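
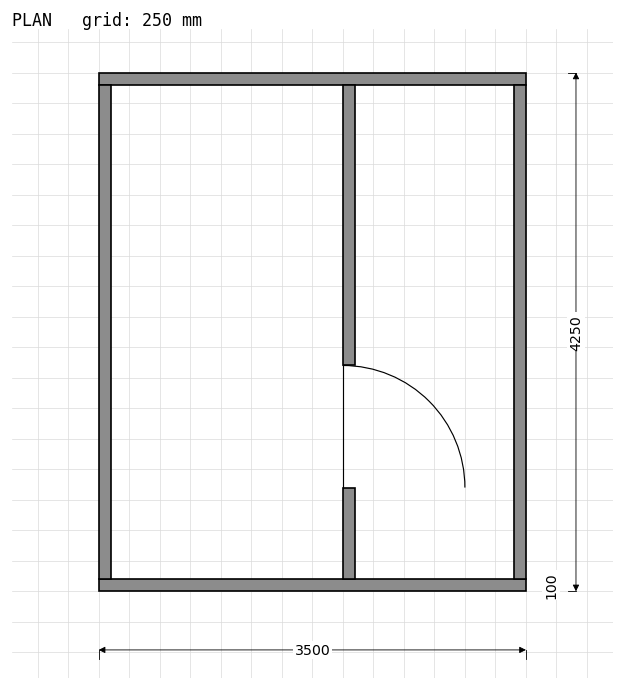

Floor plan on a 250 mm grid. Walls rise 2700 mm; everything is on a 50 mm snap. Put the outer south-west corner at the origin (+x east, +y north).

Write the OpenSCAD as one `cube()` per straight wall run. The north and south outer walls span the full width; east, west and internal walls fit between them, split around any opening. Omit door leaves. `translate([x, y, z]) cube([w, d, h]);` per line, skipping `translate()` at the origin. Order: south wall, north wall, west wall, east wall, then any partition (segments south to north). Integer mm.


cube([3500, 100, 2700]);
translate([0, 4150, 0]) cube([3500, 100, 2700]);
translate([0, 100, 0]) cube([100, 4050, 2700]);
translate([3400, 100, 0]) cube([100, 4050, 2700]);
translate([2000, 100, 0]) cube([100, 750, 2700]);
translate([2000, 1850, 0]) cube([100, 2300, 2700]);


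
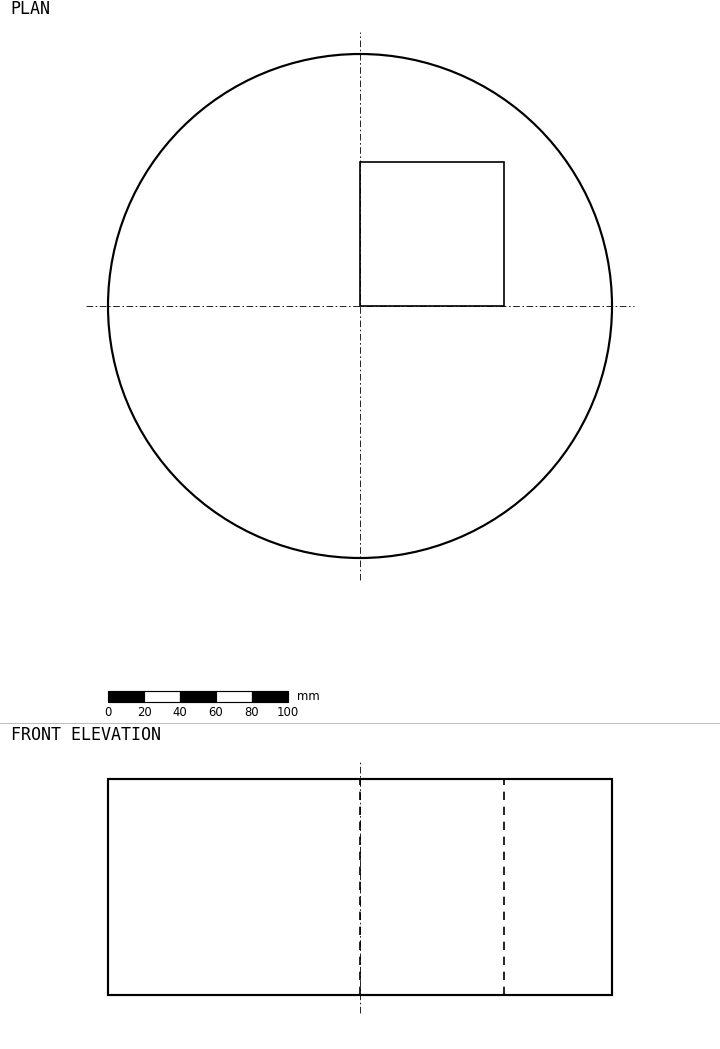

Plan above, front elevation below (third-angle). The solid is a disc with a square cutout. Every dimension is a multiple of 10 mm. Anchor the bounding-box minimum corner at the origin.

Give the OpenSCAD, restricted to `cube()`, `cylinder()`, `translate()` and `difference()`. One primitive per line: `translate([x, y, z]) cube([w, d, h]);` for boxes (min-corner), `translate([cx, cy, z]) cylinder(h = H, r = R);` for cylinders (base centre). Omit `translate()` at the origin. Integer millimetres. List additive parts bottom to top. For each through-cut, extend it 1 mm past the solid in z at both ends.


difference() {
  translate([140, 140, 0]) cylinder(h = 120, r = 140);
  translate([140, 140, -1]) cube([80, 80, 122]);
}


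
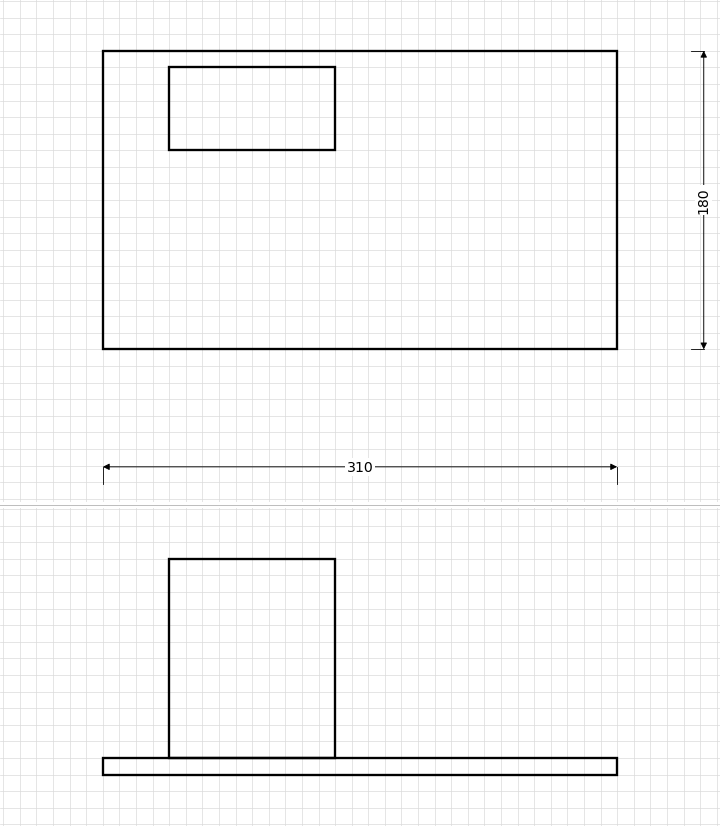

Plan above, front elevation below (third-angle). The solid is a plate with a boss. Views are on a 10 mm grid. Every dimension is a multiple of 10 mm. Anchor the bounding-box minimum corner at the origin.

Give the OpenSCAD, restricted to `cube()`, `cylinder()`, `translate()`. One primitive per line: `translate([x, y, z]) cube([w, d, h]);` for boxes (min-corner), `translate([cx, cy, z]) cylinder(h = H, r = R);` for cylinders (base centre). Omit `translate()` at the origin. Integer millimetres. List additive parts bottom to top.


cube([310, 180, 10]);
translate([40, 120, 10]) cube([100, 50, 120]);


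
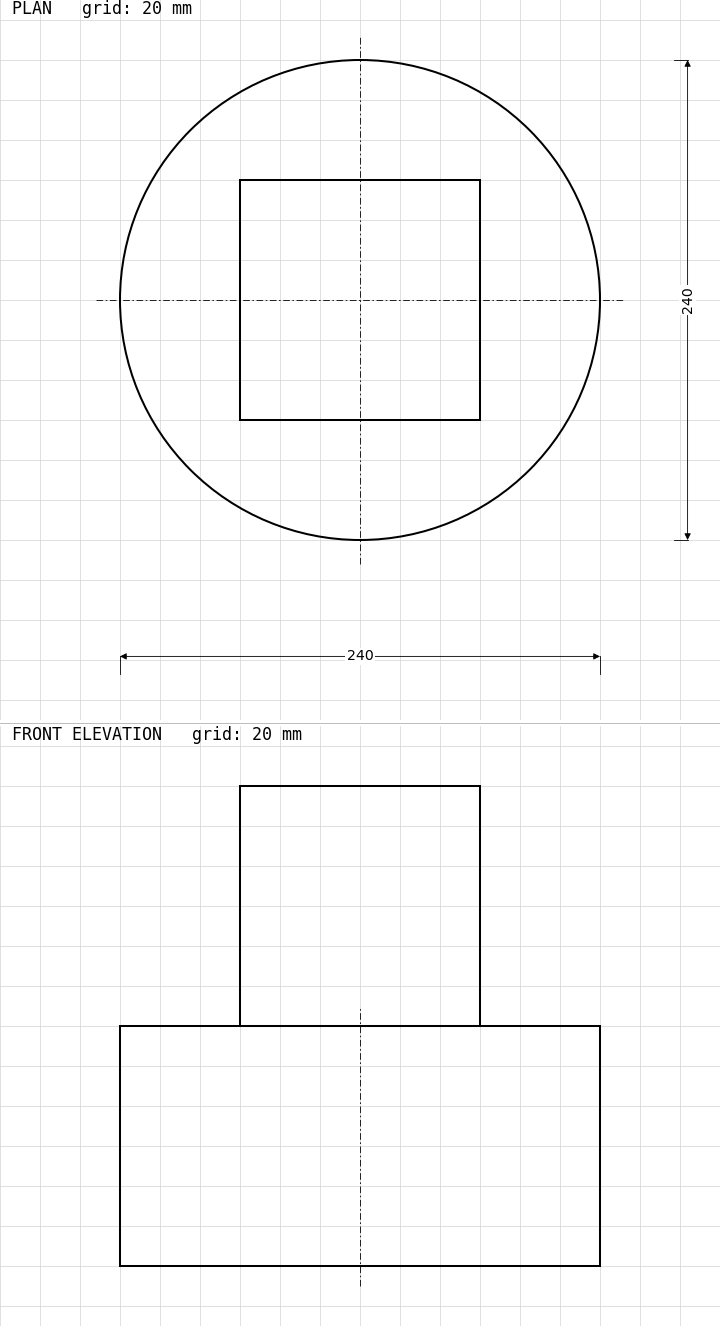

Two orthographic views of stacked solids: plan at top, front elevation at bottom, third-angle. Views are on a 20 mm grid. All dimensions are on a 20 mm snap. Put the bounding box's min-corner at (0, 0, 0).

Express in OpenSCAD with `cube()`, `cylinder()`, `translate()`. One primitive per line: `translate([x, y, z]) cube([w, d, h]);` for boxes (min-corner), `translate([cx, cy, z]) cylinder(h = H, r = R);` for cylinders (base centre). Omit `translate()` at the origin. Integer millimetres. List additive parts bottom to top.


translate([120, 120, 0]) cylinder(h = 120, r = 120);
translate([60, 60, 120]) cube([120, 120, 120]);


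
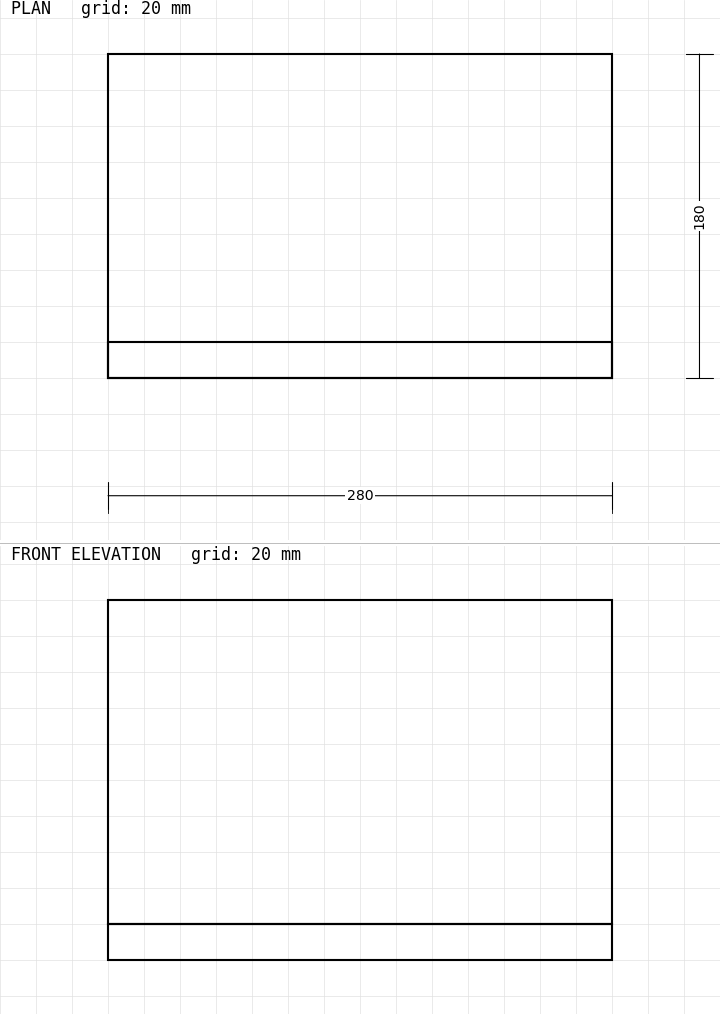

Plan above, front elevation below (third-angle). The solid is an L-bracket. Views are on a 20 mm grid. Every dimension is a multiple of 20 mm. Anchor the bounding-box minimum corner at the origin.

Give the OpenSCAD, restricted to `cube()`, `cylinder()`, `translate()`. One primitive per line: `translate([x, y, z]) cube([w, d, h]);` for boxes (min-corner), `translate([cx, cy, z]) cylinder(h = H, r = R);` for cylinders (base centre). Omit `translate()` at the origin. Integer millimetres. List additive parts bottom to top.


cube([280, 180, 20]);
translate([0, 0, 20]) cube([280, 20, 180]);


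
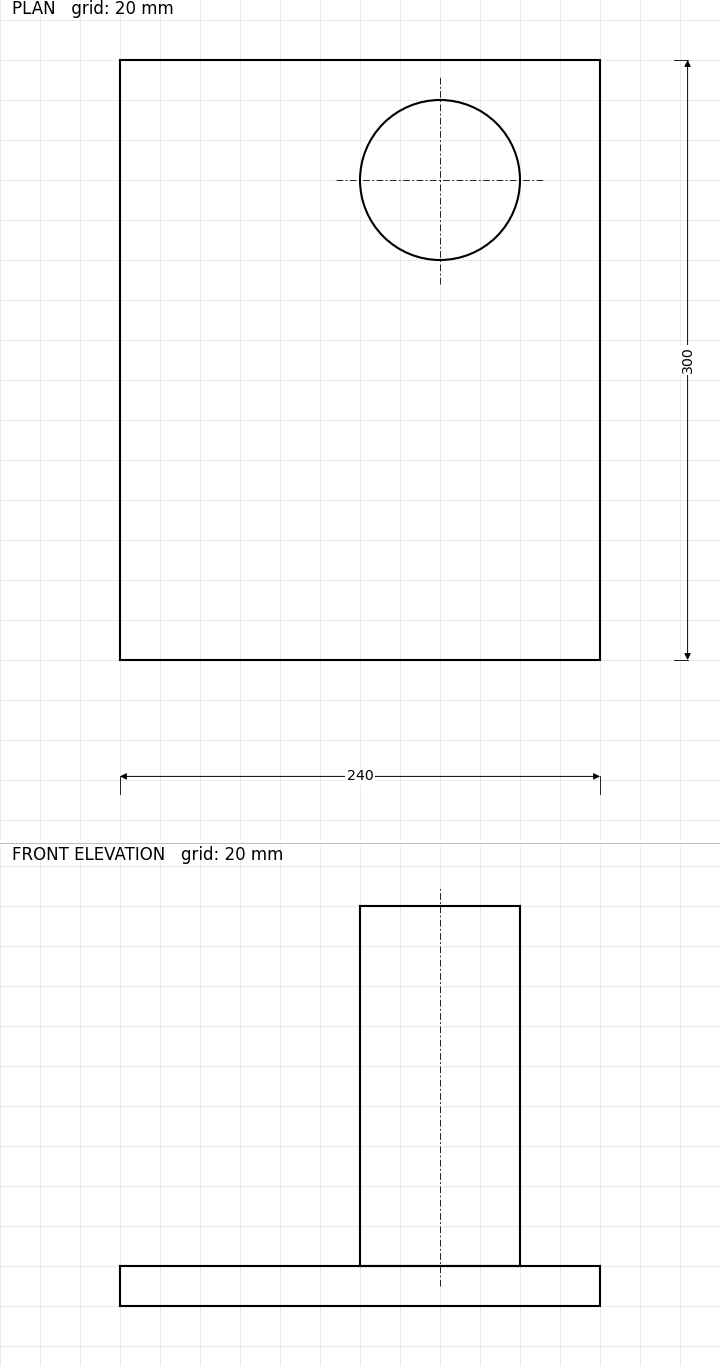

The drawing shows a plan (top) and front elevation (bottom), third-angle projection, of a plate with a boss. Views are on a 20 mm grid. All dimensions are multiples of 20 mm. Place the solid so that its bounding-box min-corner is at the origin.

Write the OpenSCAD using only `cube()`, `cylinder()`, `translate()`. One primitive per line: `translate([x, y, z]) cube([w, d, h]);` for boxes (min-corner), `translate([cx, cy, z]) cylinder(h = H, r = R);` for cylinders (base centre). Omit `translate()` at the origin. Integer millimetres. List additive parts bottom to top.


cube([240, 300, 20]);
translate([160, 240, 20]) cylinder(h = 180, r = 40);


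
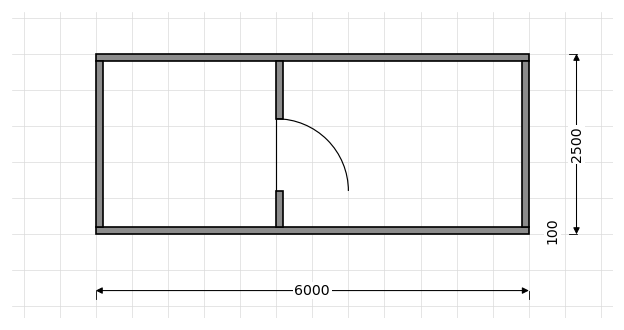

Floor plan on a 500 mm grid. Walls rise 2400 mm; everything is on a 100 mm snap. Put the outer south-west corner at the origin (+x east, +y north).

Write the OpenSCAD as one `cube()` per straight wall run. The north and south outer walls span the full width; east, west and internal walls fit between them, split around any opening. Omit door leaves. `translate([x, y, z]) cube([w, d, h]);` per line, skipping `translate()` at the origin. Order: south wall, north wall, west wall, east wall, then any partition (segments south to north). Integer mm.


cube([6000, 100, 2400]);
translate([0, 2400, 0]) cube([6000, 100, 2400]);
translate([0, 100, 0]) cube([100, 2300, 2400]);
translate([5900, 100, 0]) cube([100, 2300, 2400]);
translate([2500, 100, 0]) cube([100, 500, 2400]);
translate([2500, 1600, 0]) cube([100, 800, 2400]);


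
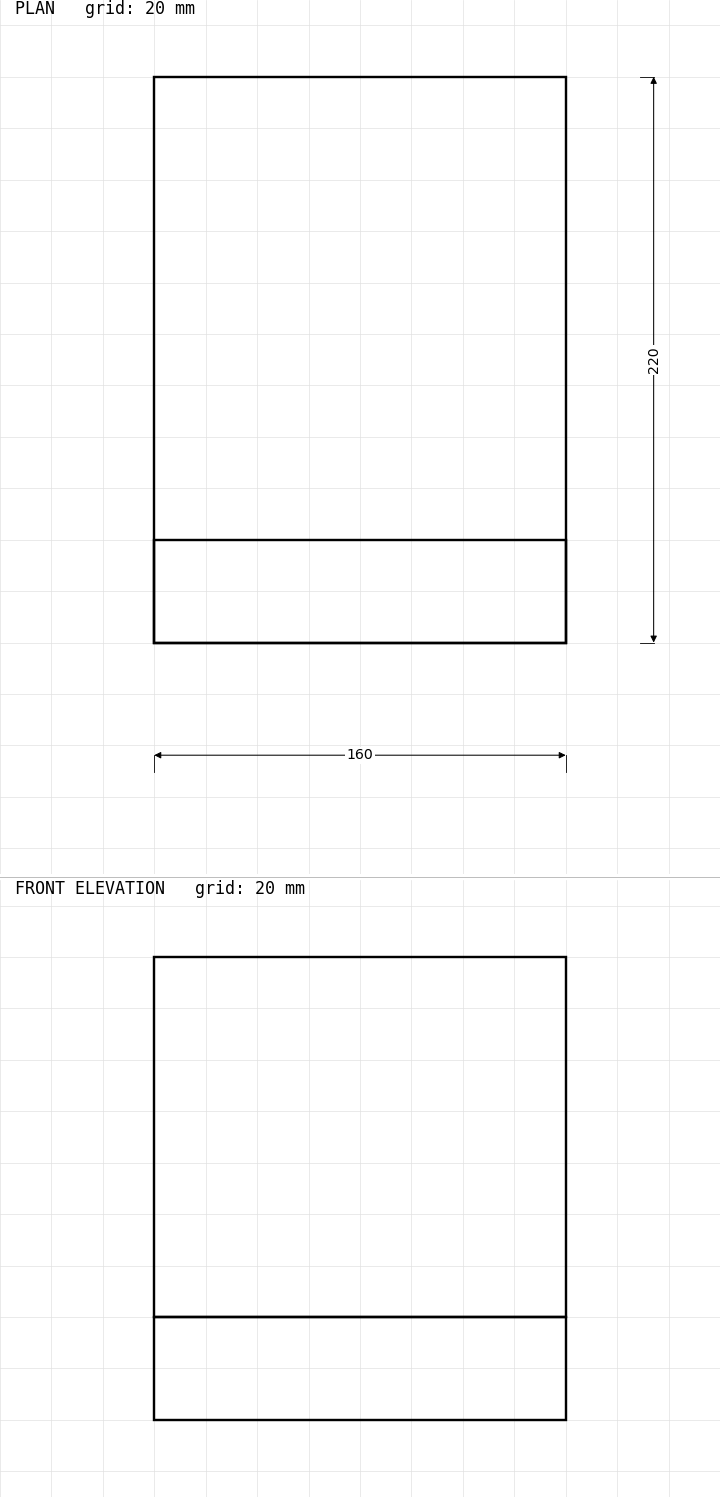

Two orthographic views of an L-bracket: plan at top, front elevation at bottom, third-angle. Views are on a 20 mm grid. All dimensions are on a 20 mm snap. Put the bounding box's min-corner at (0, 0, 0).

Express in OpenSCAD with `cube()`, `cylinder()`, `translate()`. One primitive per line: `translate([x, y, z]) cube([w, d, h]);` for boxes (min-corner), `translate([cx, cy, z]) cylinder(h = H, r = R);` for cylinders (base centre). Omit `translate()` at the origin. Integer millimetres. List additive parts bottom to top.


cube([160, 220, 40]);
translate([0, 0, 40]) cube([160, 40, 140]);


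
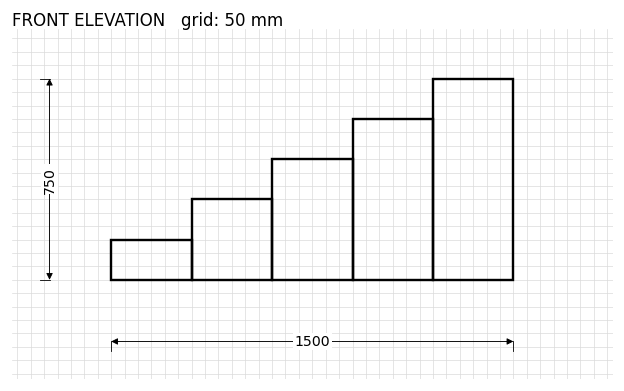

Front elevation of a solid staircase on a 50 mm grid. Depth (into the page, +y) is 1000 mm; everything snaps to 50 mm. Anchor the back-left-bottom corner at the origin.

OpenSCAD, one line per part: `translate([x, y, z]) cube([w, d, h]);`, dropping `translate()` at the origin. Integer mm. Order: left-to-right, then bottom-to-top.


cube([300, 1000, 150]);
translate([300, 0, 0]) cube([300, 1000, 300]);
translate([600, 0, 0]) cube([300, 1000, 450]);
translate([900, 0, 0]) cube([300, 1000, 600]);
translate([1200, 0, 0]) cube([300, 1000, 750]);


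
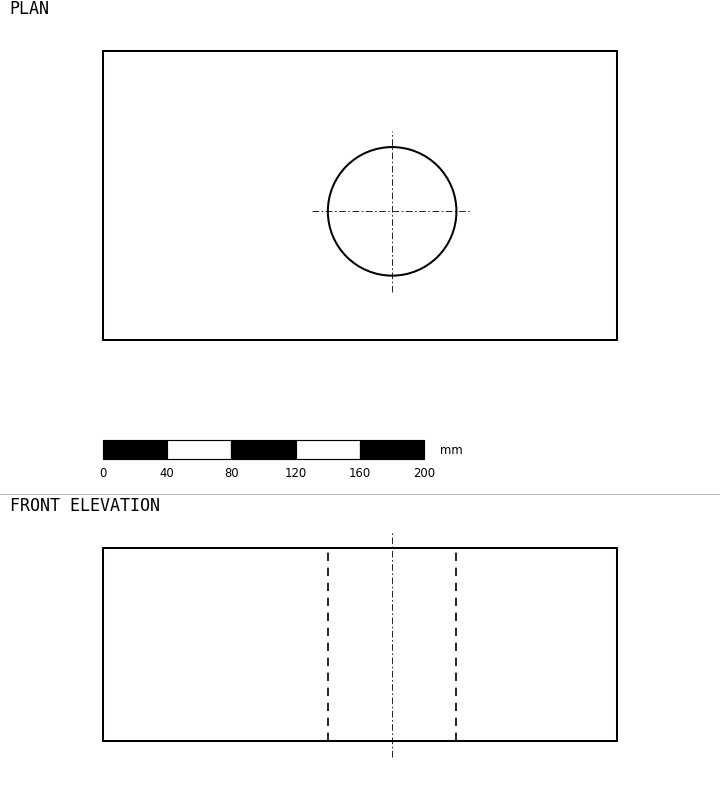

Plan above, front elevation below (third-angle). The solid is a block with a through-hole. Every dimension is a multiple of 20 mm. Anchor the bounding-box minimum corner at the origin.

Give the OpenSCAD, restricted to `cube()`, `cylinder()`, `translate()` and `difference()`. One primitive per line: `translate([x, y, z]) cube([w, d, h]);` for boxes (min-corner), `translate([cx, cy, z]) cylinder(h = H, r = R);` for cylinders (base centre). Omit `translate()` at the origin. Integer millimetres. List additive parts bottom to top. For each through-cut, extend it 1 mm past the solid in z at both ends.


difference() {
  cube([320, 180, 120]);
  translate([180, 80, -1]) cylinder(h = 122, r = 40);
}


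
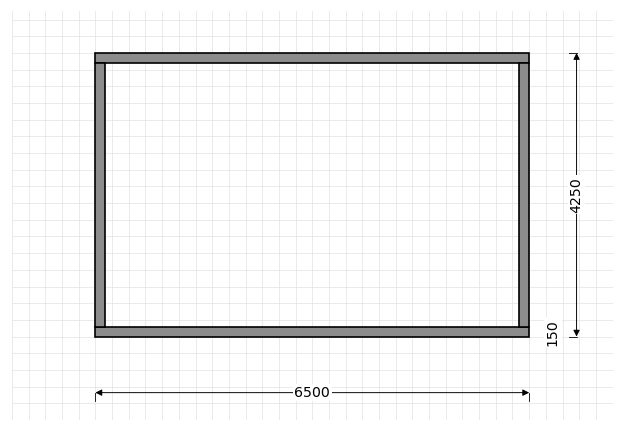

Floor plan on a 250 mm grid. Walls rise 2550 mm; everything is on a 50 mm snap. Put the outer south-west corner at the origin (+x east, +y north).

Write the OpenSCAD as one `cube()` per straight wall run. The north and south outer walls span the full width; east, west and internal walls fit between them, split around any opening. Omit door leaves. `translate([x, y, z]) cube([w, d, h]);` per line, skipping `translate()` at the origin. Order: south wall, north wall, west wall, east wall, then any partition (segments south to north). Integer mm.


cube([6500, 150, 2550]);
translate([0, 4100, 0]) cube([6500, 150, 2550]);
translate([0, 150, 0]) cube([150, 3950, 2550]);
translate([6350, 150, 0]) cube([150, 3950, 2550]);


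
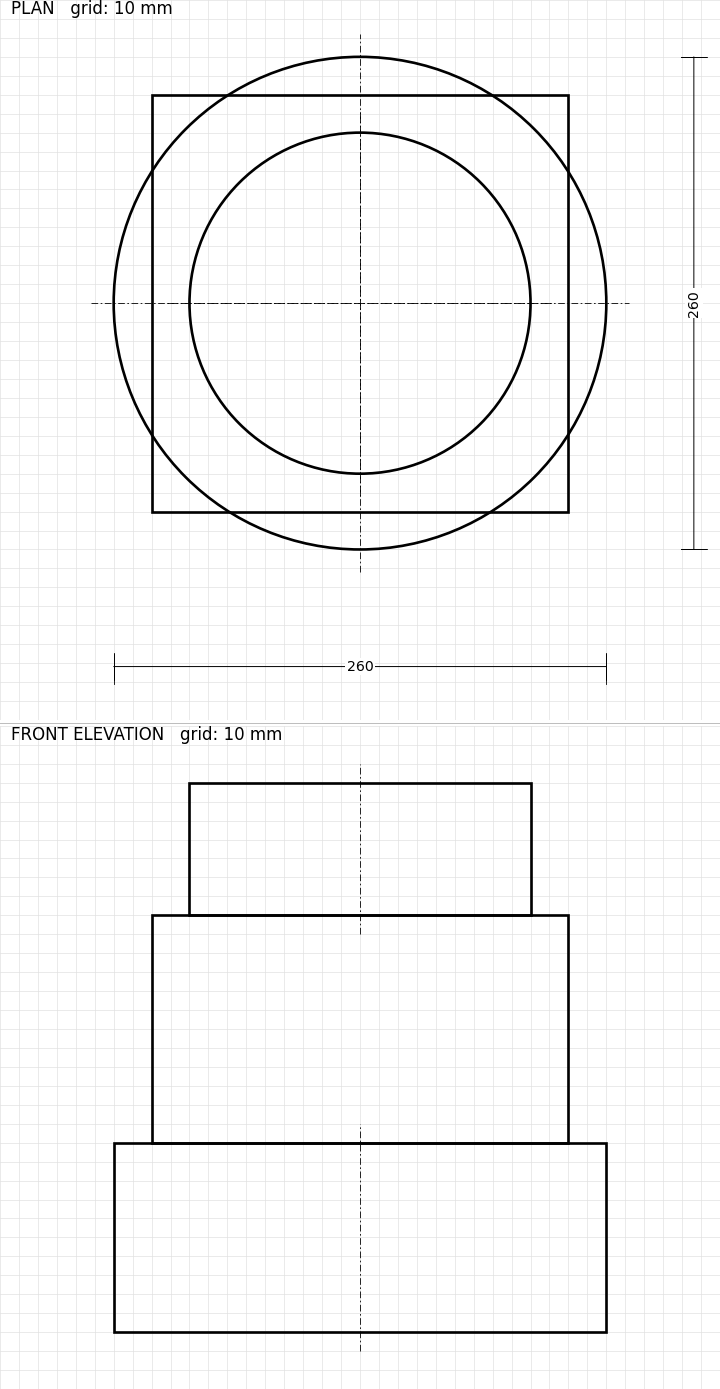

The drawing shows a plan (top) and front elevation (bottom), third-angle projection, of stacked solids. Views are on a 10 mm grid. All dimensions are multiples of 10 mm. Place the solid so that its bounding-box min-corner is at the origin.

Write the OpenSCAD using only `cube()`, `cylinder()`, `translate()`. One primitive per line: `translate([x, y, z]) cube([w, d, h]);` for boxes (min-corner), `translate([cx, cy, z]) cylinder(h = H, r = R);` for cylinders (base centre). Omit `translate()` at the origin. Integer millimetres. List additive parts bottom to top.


translate([130, 130, 0]) cylinder(h = 100, r = 130);
translate([20, 20, 100]) cube([220, 220, 120]);
translate([130, 130, 220]) cylinder(h = 70, r = 90);


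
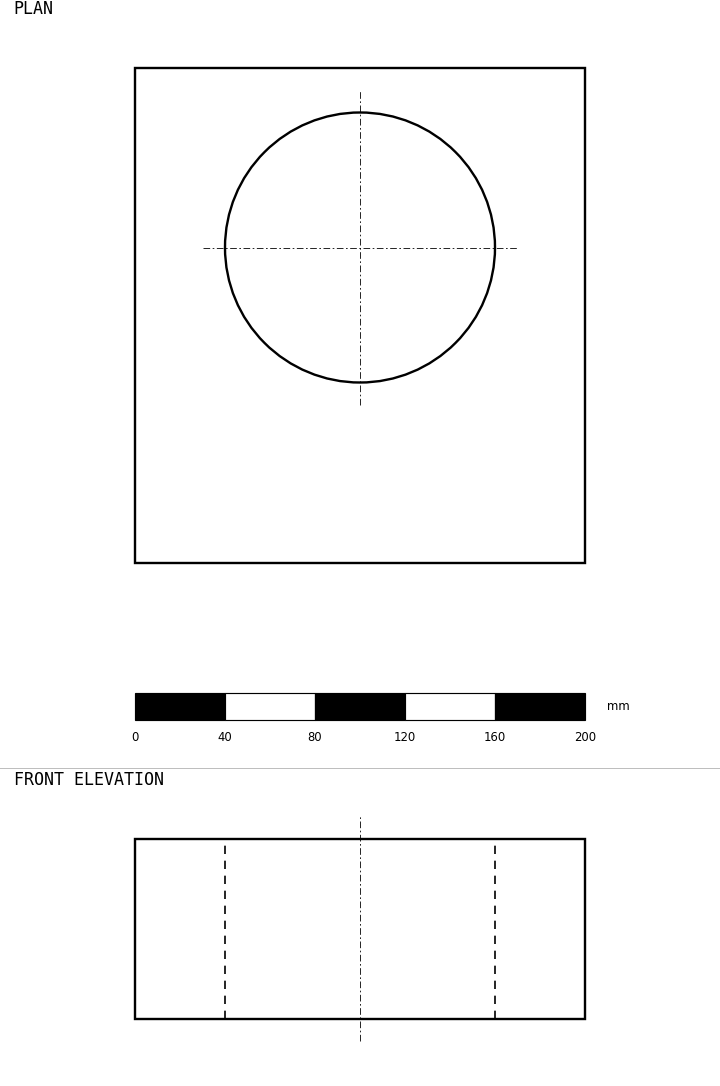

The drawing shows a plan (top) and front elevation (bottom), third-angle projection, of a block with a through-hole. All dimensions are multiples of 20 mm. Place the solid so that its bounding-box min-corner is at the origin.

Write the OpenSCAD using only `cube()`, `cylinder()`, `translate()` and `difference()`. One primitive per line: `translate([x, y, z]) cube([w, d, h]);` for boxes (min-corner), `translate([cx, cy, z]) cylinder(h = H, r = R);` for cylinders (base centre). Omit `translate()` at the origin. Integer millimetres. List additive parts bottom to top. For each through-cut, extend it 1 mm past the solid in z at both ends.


difference() {
  cube([200, 220, 80]);
  translate([100, 140, -1]) cylinder(h = 82, r = 60);
}


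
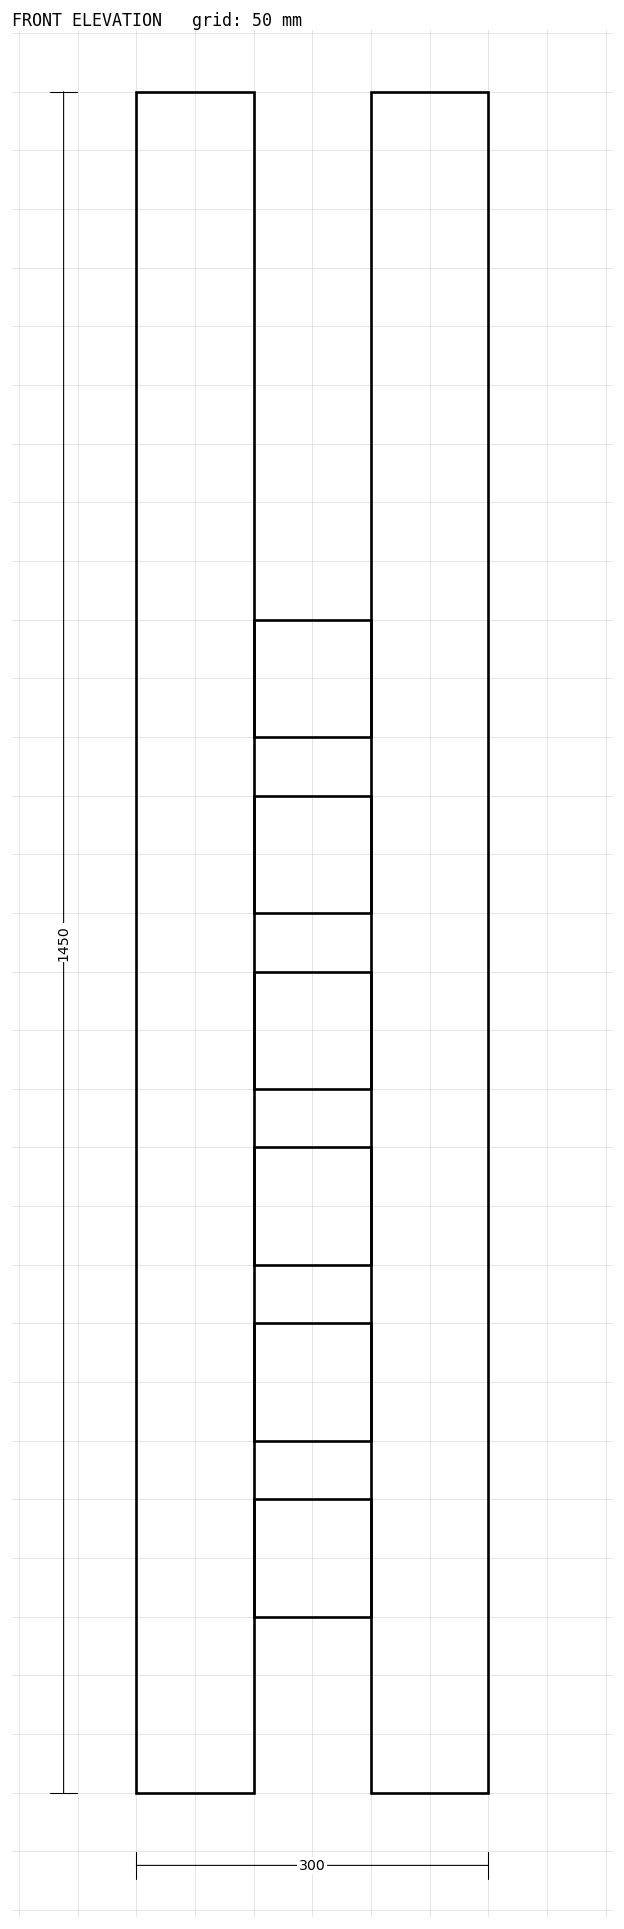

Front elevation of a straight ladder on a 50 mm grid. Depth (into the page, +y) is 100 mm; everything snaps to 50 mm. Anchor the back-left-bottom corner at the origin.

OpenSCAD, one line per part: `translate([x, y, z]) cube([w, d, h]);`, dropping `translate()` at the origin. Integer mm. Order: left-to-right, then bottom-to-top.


cube([100, 100, 1450]);
translate([100, 0, 150]) cube([100, 100, 100]);
translate([100, 0, 300]) cube([100, 100, 100]);
translate([100, 0, 450]) cube([100, 100, 100]);
translate([100, 0, 600]) cube([100, 100, 100]);
translate([100, 0, 750]) cube([100, 100, 100]);
translate([100, 0, 900]) cube([100, 100, 100]);
translate([200, 0, 0]) cube([100, 100, 1450]);


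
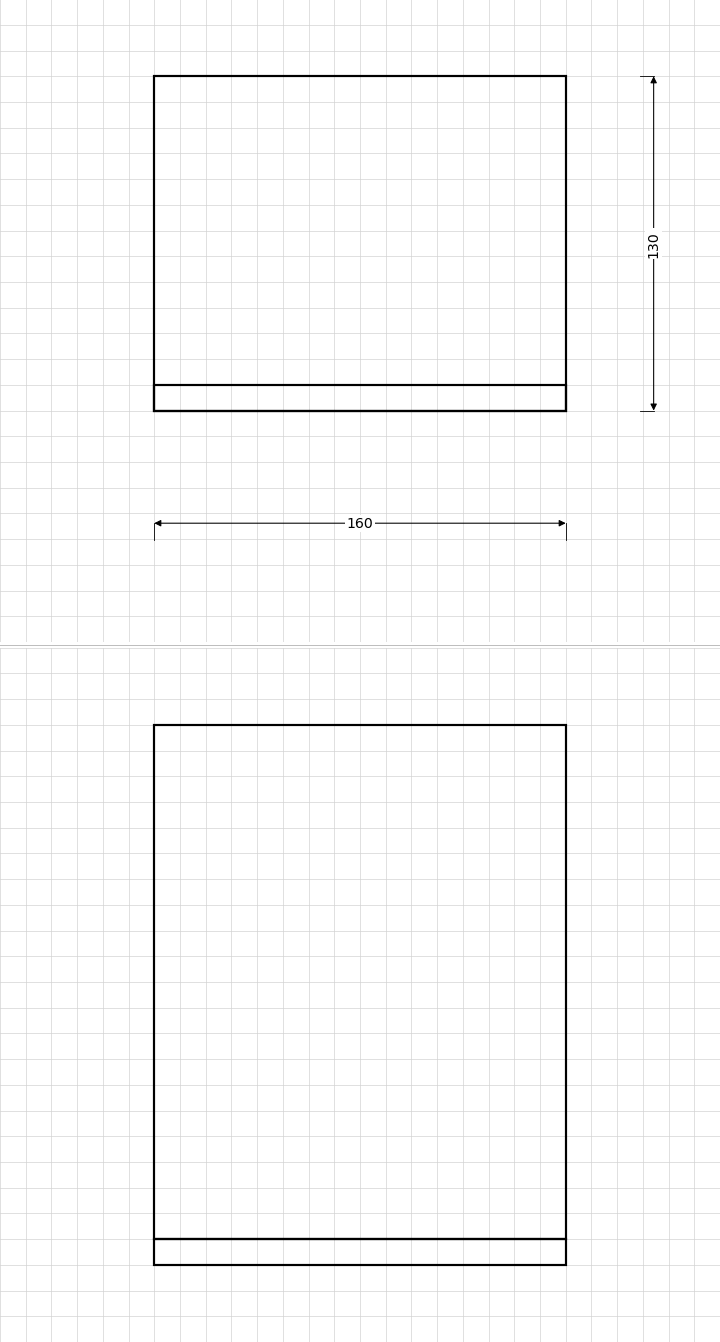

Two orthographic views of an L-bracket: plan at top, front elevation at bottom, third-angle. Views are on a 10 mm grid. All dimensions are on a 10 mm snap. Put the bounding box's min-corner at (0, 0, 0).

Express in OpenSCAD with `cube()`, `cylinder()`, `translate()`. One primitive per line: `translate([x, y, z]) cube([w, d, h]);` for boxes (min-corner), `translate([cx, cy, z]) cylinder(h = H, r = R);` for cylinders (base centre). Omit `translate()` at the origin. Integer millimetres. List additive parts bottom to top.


cube([160, 130, 10]);
translate([0, 0, 10]) cube([160, 10, 200]);


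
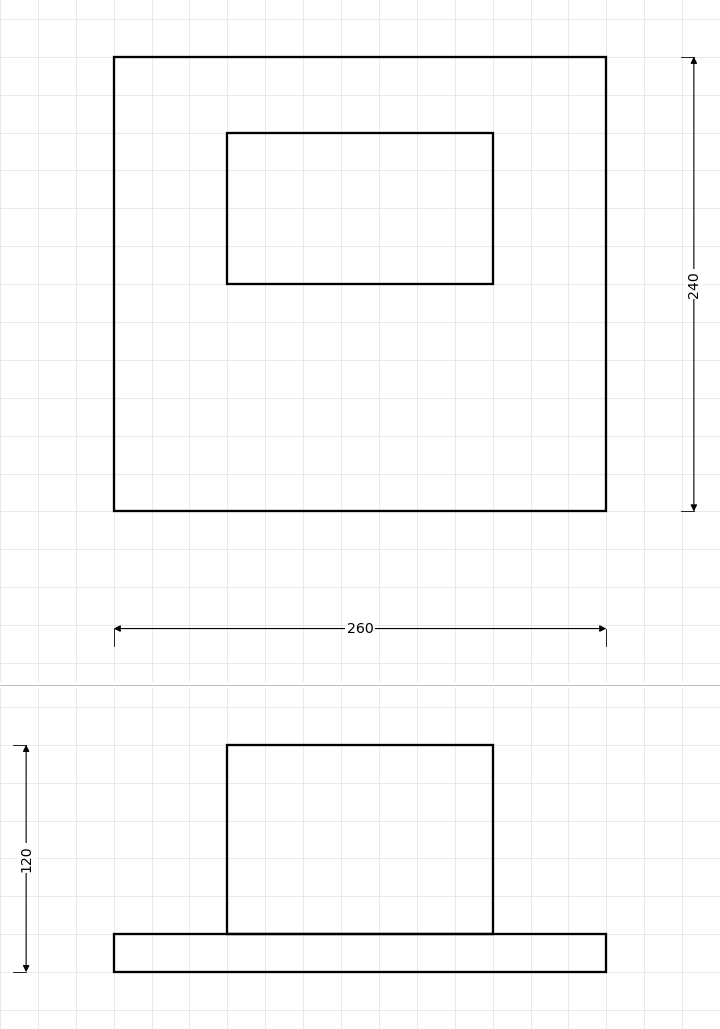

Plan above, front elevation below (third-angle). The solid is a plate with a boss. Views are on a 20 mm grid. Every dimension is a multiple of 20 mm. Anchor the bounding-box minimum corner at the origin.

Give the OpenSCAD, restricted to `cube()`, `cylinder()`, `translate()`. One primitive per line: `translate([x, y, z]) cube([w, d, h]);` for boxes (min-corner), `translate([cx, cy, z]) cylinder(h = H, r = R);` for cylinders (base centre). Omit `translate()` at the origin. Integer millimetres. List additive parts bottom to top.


cube([260, 240, 20]);
translate([60, 120, 20]) cube([140, 80, 100]);


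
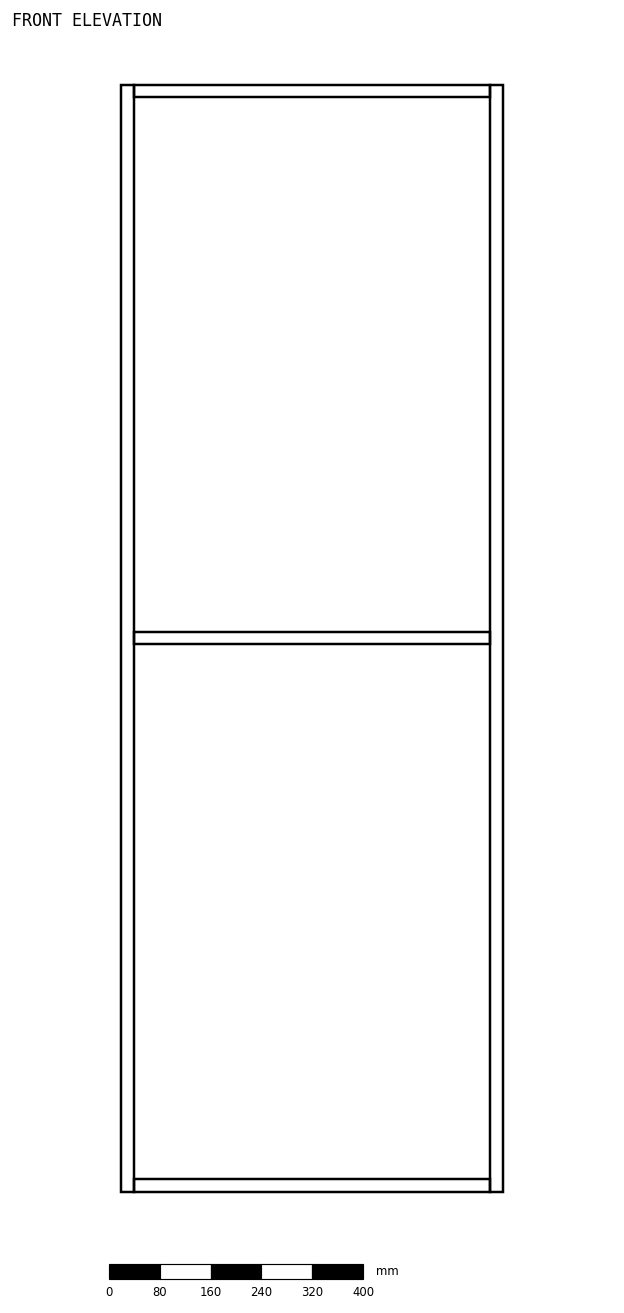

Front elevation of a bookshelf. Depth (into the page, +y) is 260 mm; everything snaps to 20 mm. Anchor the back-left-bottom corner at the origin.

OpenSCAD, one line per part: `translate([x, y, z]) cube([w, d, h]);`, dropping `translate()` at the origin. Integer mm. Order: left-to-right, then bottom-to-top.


cube([20, 260, 1740]);
translate([20, 0, 0]) cube([560, 260, 20]);
translate([20, 0, 860]) cube([560, 260, 20]);
translate([20, 0, 1720]) cube([560, 260, 20]);
translate([580, 0, 0]) cube([20, 260, 1740]);


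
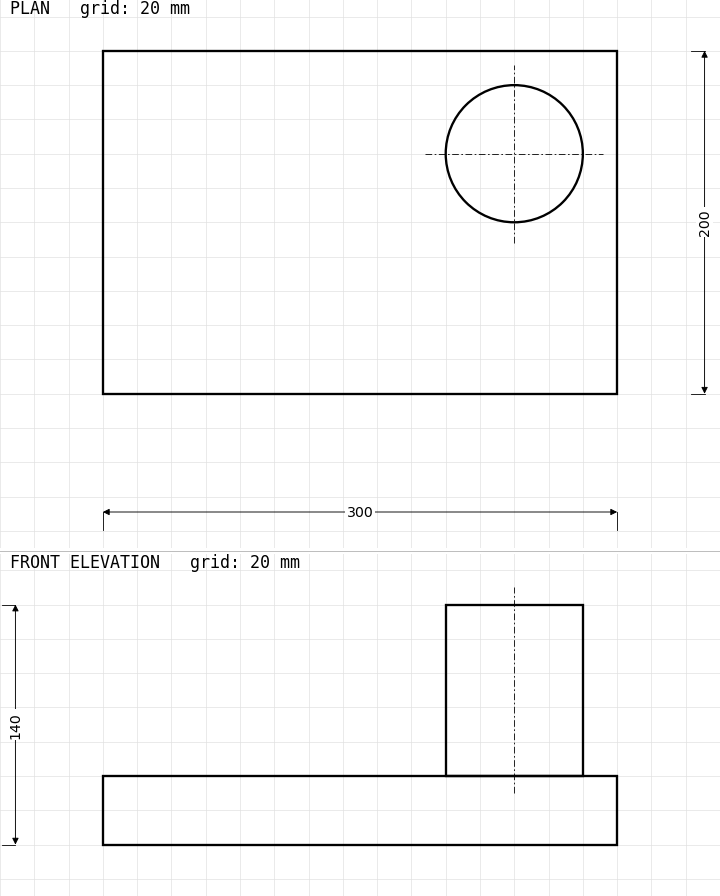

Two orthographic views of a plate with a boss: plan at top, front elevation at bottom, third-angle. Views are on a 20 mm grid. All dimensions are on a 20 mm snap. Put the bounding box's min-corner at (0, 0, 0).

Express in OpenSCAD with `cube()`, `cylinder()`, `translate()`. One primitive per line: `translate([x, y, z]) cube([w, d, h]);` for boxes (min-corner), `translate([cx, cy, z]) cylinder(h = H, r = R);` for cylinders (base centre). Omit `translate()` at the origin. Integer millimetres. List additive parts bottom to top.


cube([300, 200, 40]);
translate([240, 140, 40]) cylinder(h = 100, r = 40);


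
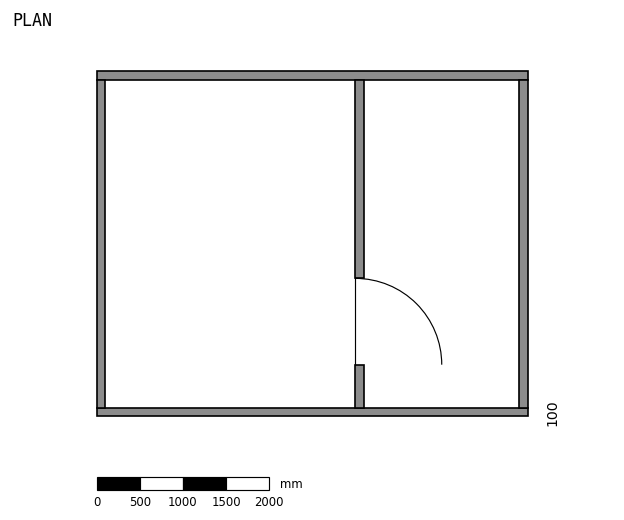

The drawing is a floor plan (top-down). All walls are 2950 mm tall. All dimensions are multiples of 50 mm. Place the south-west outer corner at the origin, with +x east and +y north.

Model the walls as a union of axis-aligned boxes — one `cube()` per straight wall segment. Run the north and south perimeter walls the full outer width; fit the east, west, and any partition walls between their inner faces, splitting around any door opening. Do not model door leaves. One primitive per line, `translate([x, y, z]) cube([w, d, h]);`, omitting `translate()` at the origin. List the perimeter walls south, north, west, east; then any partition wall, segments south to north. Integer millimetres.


cube([5000, 100, 2950]);
translate([0, 3900, 0]) cube([5000, 100, 2950]);
translate([0, 100, 0]) cube([100, 3800, 2950]);
translate([4900, 100, 0]) cube([100, 3800, 2950]);
translate([3000, 100, 0]) cube([100, 500, 2950]);
translate([3000, 1600, 0]) cube([100, 2300, 2950]);


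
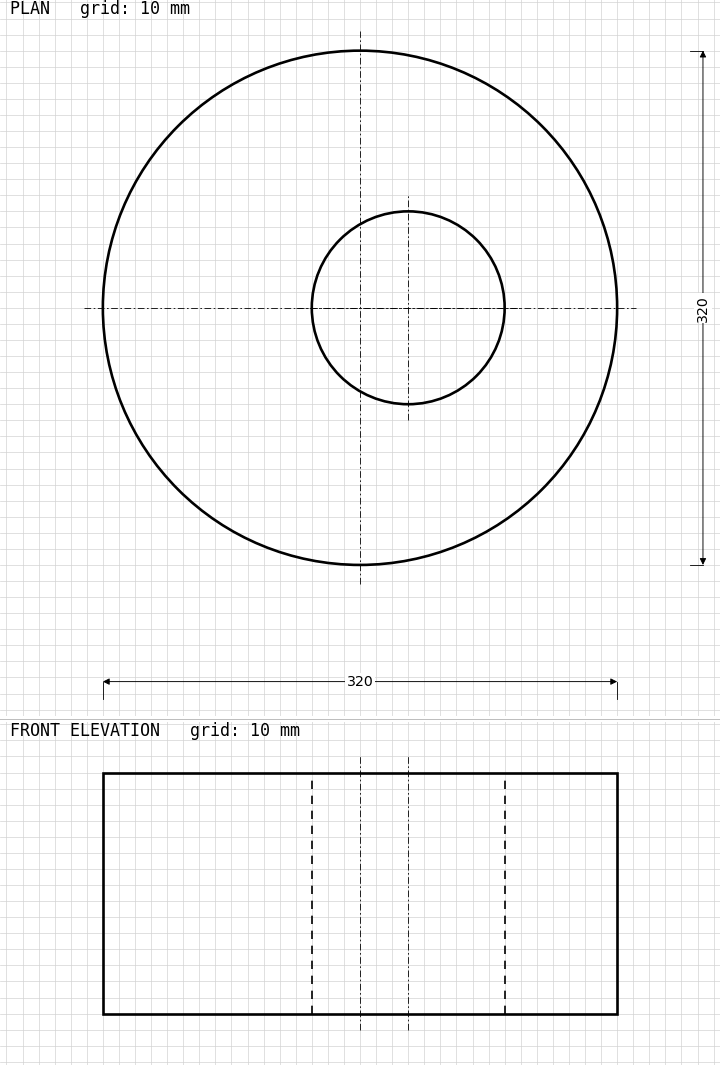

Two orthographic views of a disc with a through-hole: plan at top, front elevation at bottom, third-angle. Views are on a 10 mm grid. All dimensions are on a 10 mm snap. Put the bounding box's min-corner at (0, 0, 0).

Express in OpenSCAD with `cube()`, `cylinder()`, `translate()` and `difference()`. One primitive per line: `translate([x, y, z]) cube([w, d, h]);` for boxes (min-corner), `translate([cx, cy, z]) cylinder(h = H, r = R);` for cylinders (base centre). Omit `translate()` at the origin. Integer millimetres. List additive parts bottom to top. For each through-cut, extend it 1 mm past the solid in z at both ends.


difference() {
  translate([160, 160, 0]) cylinder(h = 150, r = 160);
  translate([190, 160, -1]) cylinder(h = 152, r = 60);
}


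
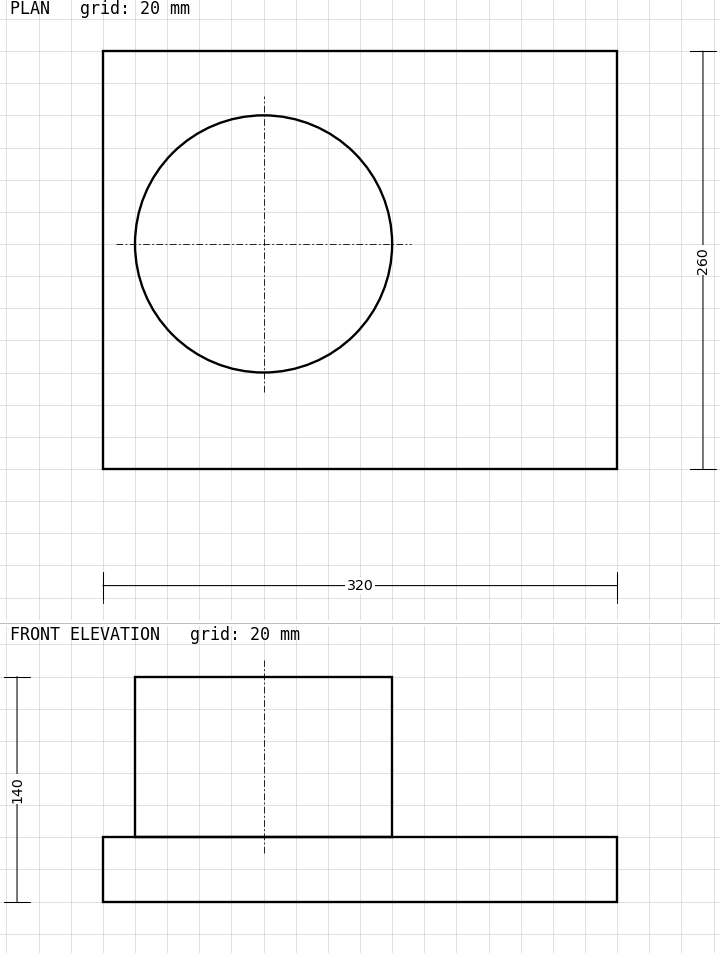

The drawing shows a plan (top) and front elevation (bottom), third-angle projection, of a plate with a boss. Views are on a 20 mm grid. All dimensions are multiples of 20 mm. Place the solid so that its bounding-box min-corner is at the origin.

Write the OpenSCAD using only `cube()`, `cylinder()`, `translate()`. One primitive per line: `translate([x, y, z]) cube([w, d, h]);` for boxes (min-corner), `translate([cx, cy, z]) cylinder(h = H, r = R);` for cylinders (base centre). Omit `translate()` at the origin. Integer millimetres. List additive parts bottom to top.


cube([320, 260, 40]);
translate([100, 140, 40]) cylinder(h = 100, r = 80);


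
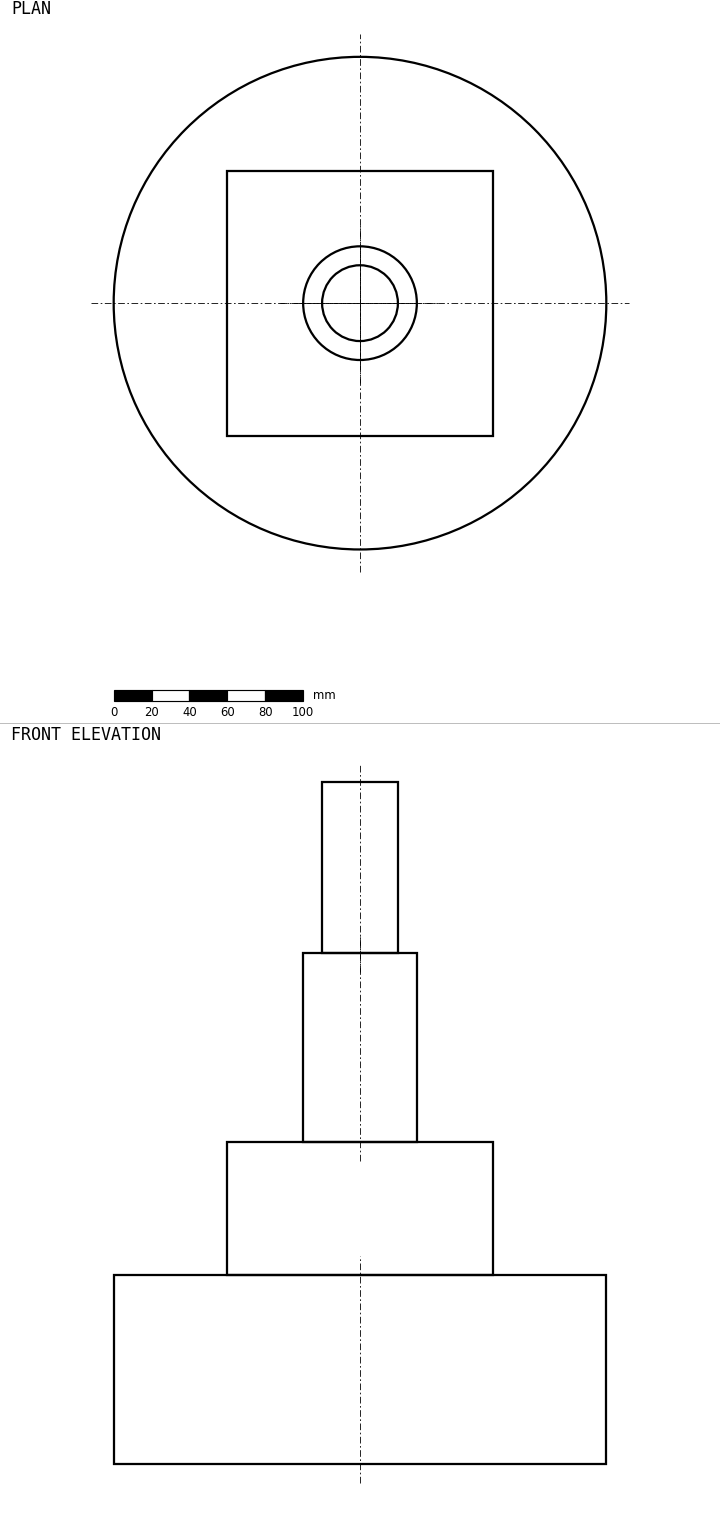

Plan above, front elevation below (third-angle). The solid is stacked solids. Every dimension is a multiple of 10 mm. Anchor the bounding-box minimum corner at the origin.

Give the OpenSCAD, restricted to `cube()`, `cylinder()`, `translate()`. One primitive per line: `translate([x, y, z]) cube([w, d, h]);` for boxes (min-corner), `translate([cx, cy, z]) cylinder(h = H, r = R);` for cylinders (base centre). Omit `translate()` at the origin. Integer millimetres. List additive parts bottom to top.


translate([130, 130, 0]) cylinder(h = 100, r = 130);
translate([60, 60, 100]) cube([140, 140, 70]);
translate([130, 130, 170]) cylinder(h = 100, r = 30);
translate([130, 130, 270]) cylinder(h = 90, r = 20);


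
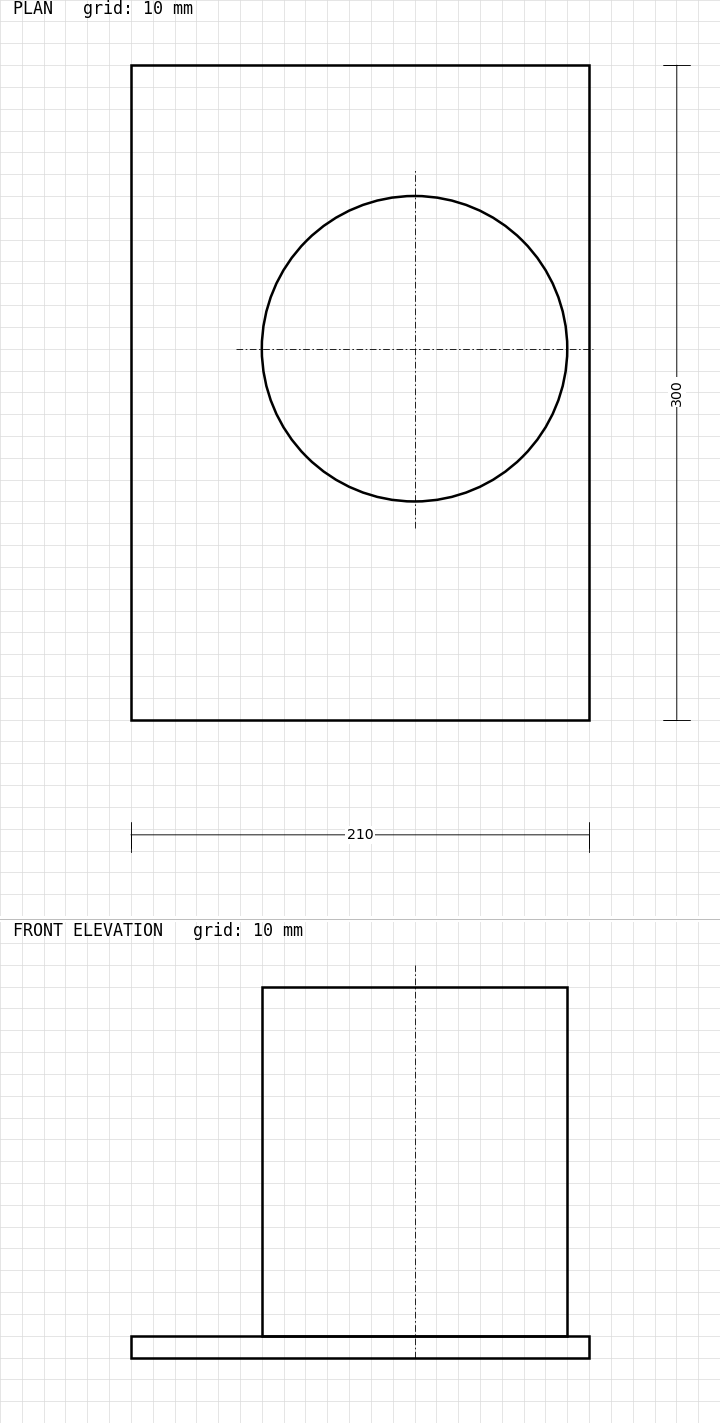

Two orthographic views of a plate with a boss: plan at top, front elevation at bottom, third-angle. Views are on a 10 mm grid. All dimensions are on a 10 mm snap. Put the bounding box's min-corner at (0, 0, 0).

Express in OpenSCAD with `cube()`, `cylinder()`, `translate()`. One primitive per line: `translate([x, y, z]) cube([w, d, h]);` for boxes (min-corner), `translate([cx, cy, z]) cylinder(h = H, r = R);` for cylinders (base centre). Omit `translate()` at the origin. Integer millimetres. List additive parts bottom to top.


cube([210, 300, 10]);
translate([130, 170, 10]) cylinder(h = 160, r = 70);


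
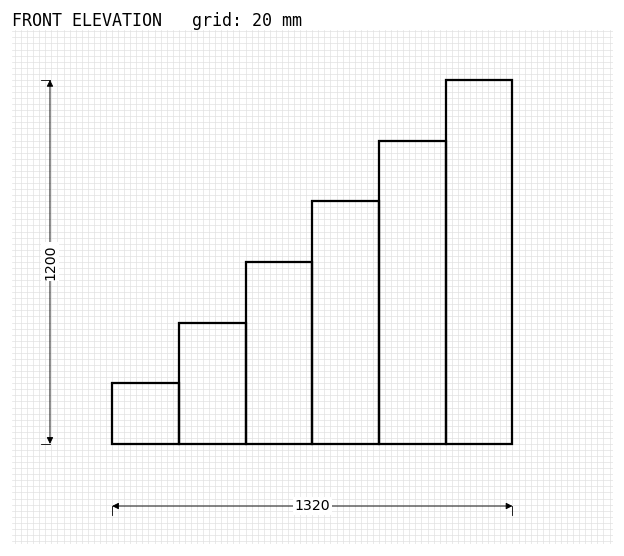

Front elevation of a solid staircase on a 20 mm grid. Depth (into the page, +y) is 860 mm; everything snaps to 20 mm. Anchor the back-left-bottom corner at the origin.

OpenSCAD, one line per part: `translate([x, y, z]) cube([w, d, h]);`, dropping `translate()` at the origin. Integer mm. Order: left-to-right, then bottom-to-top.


cube([220, 860, 200]);
translate([220, 0, 0]) cube([220, 860, 400]);
translate([440, 0, 0]) cube([220, 860, 600]);
translate([660, 0, 0]) cube([220, 860, 800]);
translate([880, 0, 0]) cube([220, 860, 1000]);
translate([1100, 0, 0]) cube([220, 860, 1200]);


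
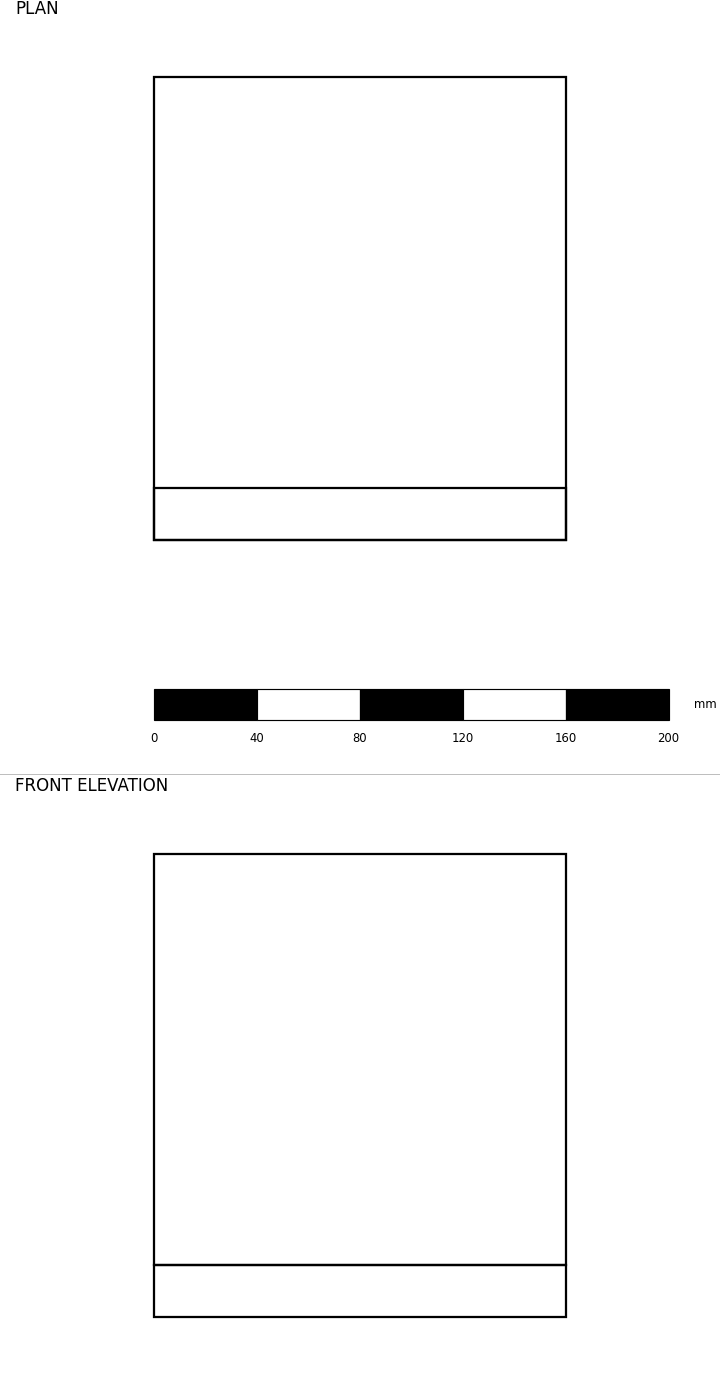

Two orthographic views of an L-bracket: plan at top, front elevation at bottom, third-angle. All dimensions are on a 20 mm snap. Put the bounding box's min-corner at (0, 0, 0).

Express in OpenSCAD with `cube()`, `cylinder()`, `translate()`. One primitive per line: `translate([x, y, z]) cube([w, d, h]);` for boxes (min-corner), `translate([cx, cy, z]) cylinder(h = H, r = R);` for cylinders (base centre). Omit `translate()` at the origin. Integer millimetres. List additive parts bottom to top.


cube([160, 180, 20]);
translate([0, 0, 20]) cube([160, 20, 160]);


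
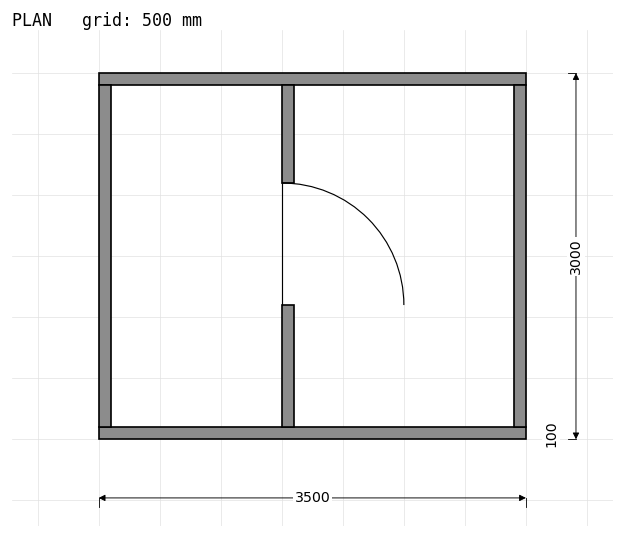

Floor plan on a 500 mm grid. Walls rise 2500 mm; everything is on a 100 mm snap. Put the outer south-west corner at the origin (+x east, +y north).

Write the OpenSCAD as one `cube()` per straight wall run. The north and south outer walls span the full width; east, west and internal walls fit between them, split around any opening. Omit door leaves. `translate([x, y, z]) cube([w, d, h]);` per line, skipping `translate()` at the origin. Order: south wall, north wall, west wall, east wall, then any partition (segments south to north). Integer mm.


cube([3500, 100, 2500]);
translate([0, 2900, 0]) cube([3500, 100, 2500]);
translate([0, 100, 0]) cube([100, 2800, 2500]);
translate([3400, 100, 0]) cube([100, 2800, 2500]);
translate([1500, 100, 0]) cube([100, 1000, 2500]);
translate([1500, 2100, 0]) cube([100, 800, 2500]);


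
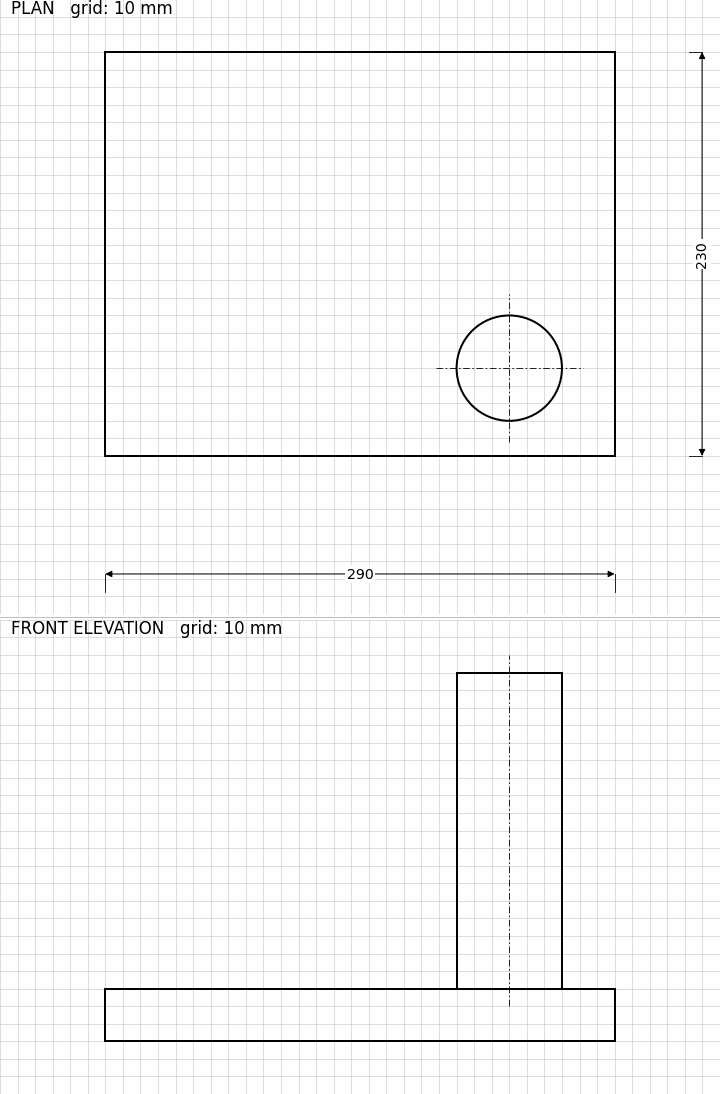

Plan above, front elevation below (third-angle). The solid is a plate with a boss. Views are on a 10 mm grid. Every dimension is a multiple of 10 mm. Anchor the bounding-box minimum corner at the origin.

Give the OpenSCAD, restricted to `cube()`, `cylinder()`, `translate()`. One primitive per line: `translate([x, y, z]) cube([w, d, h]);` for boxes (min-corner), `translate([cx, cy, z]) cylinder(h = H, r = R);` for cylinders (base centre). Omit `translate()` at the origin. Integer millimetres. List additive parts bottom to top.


cube([290, 230, 30]);
translate([230, 50, 30]) cylinder(h = 180, r = 30);


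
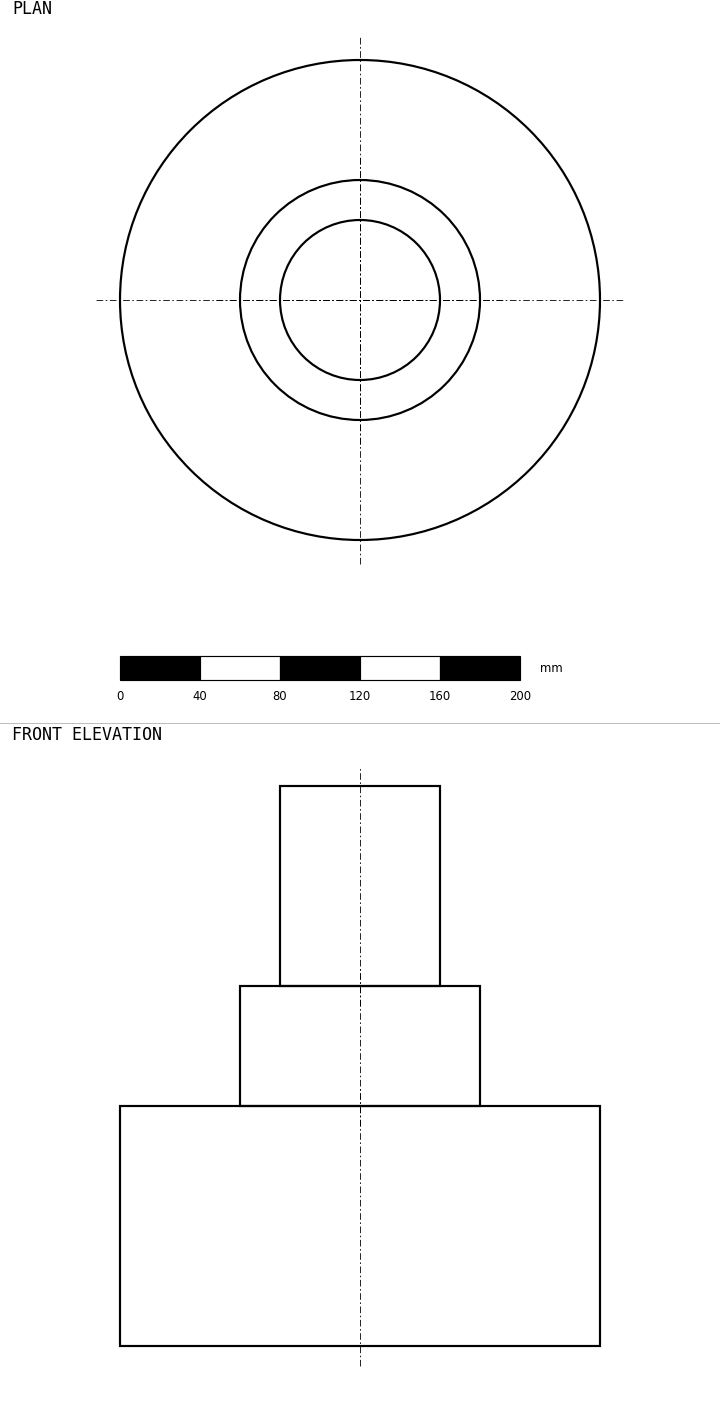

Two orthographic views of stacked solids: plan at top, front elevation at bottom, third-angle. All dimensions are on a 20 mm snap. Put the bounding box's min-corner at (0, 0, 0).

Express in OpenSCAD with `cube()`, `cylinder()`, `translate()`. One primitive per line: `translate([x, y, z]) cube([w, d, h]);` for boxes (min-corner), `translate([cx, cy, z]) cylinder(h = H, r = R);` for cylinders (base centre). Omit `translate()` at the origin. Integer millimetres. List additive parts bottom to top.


translate([120, 120, 0]) cylinder(h = 120, r = 120);
translate([120, 120, 120]) cylinder(h = 60, r = 60);
translate([120, 120, 180]) cylinder(h = 100, r = 40);


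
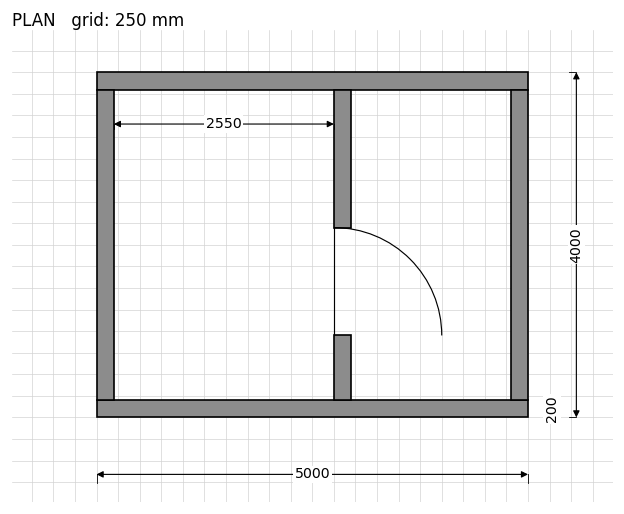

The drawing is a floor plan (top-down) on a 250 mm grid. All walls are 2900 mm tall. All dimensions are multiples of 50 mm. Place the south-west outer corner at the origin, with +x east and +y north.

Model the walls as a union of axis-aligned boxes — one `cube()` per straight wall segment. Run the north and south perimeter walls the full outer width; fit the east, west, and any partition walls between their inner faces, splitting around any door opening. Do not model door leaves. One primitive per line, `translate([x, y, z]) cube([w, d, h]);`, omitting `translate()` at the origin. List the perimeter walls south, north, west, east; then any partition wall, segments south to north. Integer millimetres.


cube([5000, 200, 2900]);
translate([0, 3800, 0]) cube([5000, 200, 2900]);
translate([0, 200, 0]) cube([200, 3600, 2900]);
translate([4800, 200, 0]) cube([200, 3600, 2900]);
translate([2750, 200, 0]) cube([200, 750, 2900]);
translate([2750, 2200, 0]) cube([200, 1600, 2900]);


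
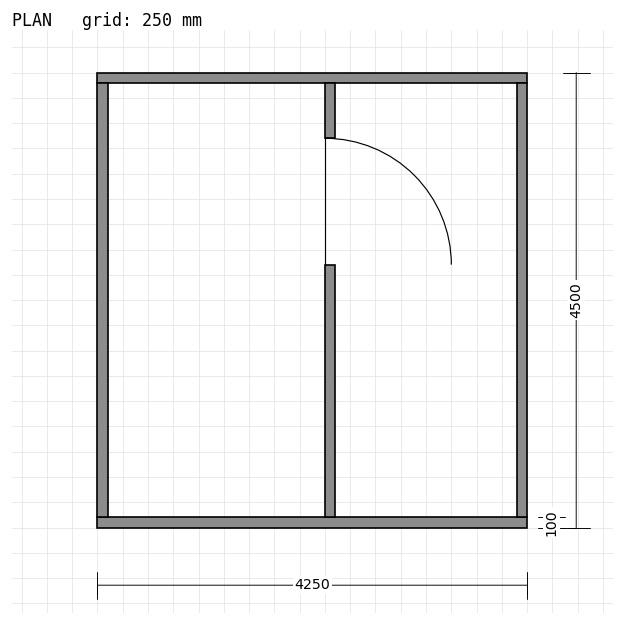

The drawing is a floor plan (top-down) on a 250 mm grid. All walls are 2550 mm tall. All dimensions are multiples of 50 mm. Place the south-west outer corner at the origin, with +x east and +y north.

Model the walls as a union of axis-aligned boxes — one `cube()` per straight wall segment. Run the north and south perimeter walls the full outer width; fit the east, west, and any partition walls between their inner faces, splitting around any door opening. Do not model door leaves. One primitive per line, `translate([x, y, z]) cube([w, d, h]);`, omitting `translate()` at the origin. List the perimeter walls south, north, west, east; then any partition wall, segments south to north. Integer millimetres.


cube([4250, 100, 2550]);
translate([0, 4400, 0]) cube([4250, 100, 2550]);
translate([0, 100, 0]) cube([100, 4300, 2550]);
translate([4150, 100, 0]) cube([100, 4300, 2550]);
translate([2250, 100, 0]) cube([100, 2500, 2550]);
translate([2250, 3850, 0]) cube([100, 550, 2550]);


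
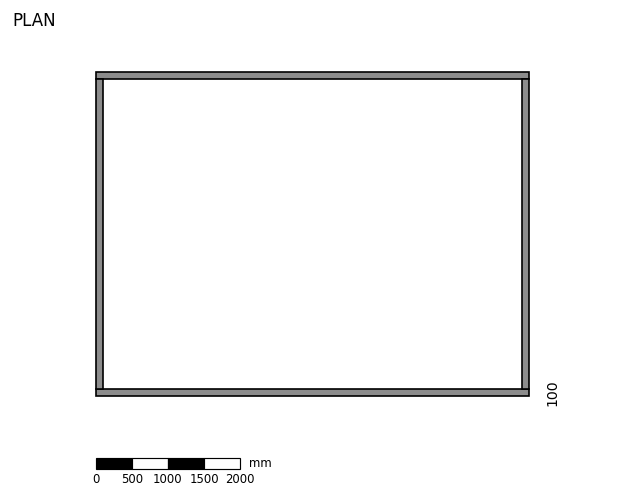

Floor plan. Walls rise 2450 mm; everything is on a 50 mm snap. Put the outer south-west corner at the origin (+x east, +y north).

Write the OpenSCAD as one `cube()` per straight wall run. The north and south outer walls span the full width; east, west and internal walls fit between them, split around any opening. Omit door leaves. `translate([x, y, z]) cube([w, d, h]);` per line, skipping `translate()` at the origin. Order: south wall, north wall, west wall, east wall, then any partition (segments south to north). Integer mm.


cube([6000, 100, 2450]);
translate([0, 4400, 0]) cube([6000, 100, 2450]);
translate([0, 100, 0]) cube([100, 4300, 2450]);
translate([5900, 100, 0]) cube([100, 4300, 2450]);


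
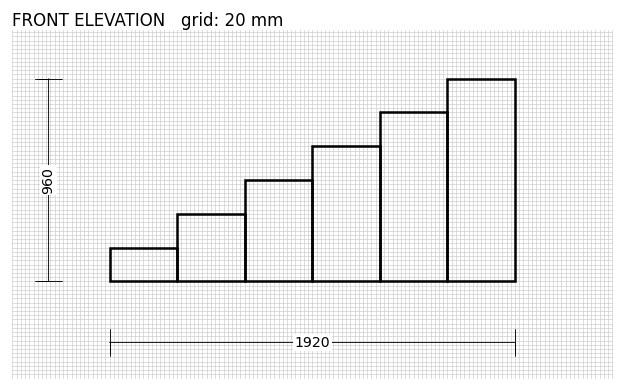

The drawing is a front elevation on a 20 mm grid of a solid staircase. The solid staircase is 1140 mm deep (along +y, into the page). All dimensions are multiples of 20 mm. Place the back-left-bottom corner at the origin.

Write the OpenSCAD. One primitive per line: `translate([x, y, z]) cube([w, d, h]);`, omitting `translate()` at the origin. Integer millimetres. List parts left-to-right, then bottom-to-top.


cube([320, 1140, 160]);
translate([320, 0, 0]) cube([320, 1140, 320]);
translate([640, 0, 0]) cube([320, 1140, 480]);
translate([960, 0, 0]) cube([320, 1140, 640]);
translate([1280, 0, 0]) cube([320, 1140, 800]);
translate([1600, 0, 0]) cube([320, 1140, 960]);


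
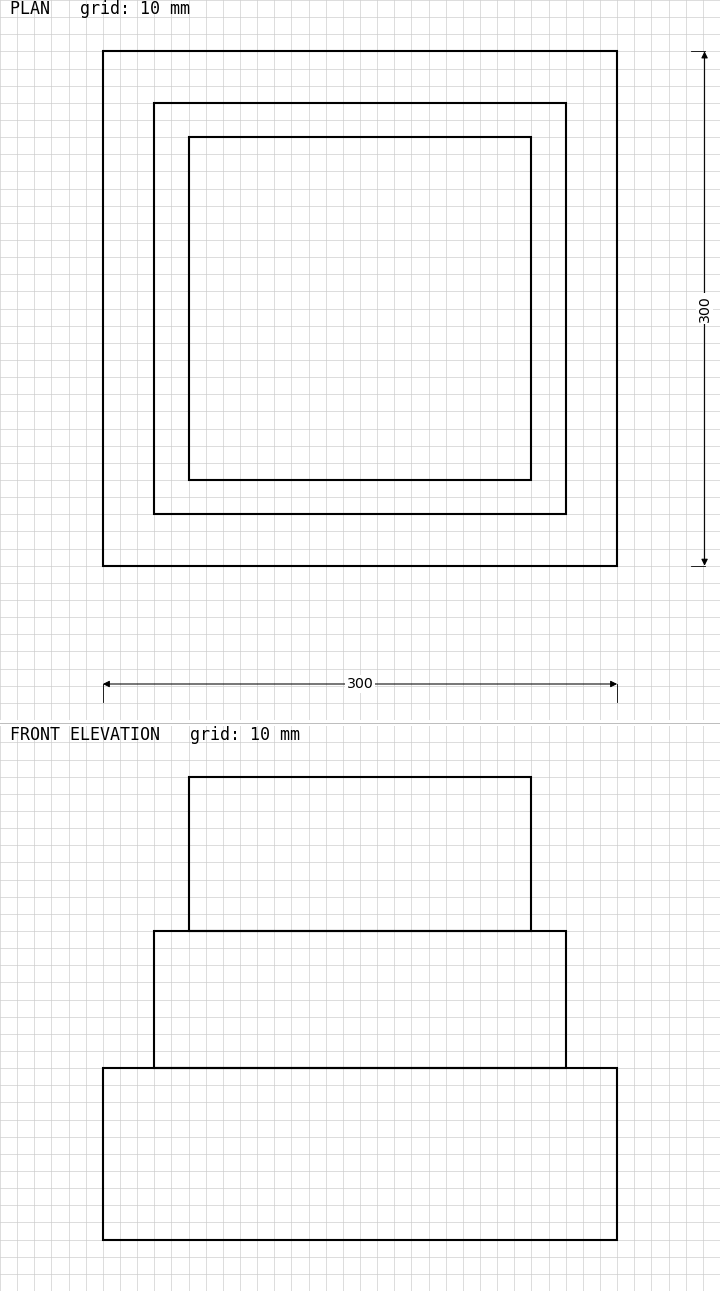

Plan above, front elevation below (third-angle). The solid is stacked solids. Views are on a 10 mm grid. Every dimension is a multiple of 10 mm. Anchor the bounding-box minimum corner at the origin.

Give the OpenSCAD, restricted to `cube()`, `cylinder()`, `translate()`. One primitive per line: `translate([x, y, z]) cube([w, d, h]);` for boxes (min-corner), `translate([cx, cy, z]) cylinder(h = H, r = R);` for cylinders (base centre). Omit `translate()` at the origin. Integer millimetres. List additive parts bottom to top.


cube([300, 300, 100]);
translate([30, 30, 100]) cube([240, 240, 80]);
translate([50, 50, 180]) cube([200, 200, 90]);


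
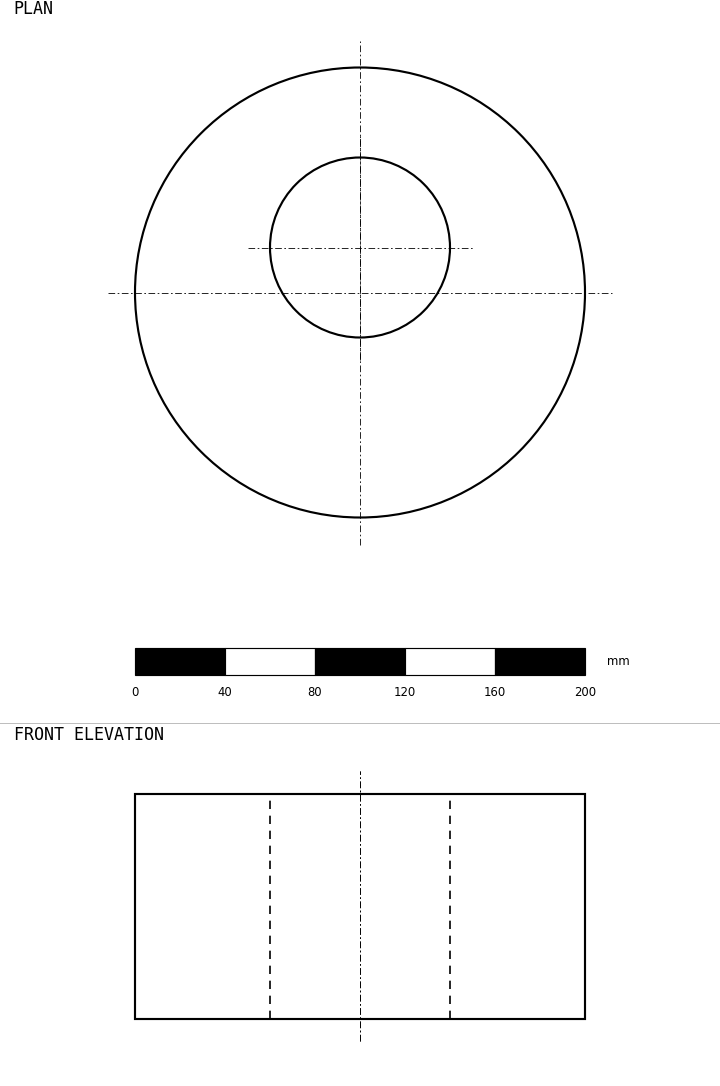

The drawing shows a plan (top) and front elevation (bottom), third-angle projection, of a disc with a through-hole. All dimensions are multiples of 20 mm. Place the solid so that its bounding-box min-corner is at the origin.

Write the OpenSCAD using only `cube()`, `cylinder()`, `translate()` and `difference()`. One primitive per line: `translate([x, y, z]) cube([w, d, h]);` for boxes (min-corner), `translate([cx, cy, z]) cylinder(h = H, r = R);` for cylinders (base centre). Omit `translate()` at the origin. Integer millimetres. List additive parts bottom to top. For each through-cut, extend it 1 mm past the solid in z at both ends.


difference() {
  translate([100, 100, 0]) cylinder(h = 100, r = 100);
  translate([100, 120, -1]) cylinder(h = 102, r = 40);
}
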